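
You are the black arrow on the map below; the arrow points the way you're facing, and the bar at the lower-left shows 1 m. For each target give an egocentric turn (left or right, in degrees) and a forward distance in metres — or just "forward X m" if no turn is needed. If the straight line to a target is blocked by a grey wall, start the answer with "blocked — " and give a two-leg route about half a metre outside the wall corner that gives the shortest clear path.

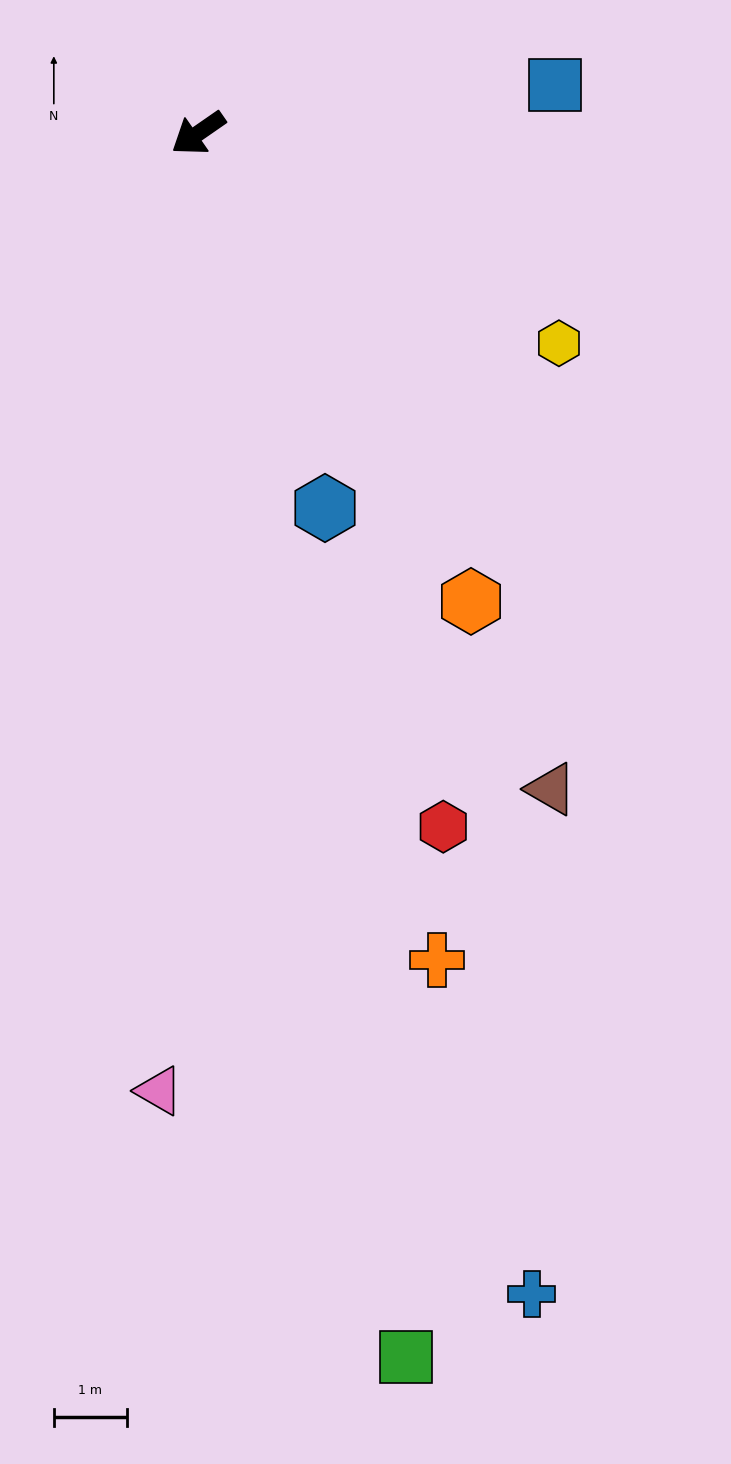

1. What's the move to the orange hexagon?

turn left 85°, forward 7.4 m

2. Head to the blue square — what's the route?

turn left 153°, forward 4.9 m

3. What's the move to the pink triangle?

turn left 53°, forward 13.1 m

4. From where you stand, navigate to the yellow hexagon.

turn left 115°, forward 5.7 m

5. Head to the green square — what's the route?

turn left 65°, forward 17.0 m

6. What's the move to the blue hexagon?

turn left 74°, forward 5.4 m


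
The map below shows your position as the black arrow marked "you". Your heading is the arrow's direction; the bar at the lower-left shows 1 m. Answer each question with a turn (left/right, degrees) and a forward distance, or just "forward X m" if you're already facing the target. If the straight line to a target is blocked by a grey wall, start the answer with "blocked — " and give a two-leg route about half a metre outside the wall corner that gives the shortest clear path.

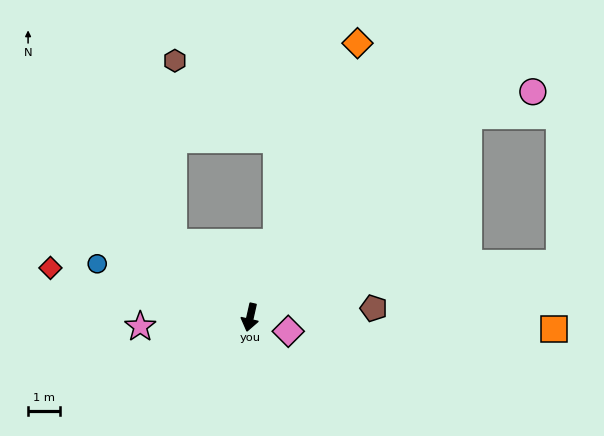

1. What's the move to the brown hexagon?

blocked — turn right 122°, forward 3.4 m, then turn right 46°, forward 5.8 m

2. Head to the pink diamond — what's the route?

turn left 83°, forward 1.3 m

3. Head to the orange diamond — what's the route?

turn left 171°, forward 9.3 m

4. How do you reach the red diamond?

turn right 91°, forward 6.5 m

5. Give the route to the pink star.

turn right 72°, forward 3.5 m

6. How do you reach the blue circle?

turn right 97°, forward 5.1 m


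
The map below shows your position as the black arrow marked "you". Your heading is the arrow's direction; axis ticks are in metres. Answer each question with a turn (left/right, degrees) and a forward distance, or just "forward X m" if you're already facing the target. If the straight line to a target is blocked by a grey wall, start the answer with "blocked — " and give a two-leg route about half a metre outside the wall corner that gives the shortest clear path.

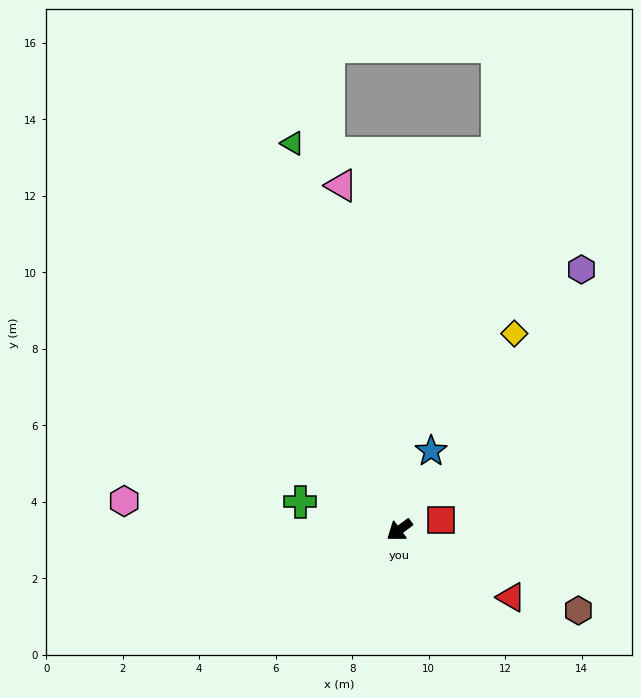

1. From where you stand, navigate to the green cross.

turn right 52°, forward 2.7 m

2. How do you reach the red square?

turn left 157°, forward 1.1 m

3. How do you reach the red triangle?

turn left 112°, forward 3.4 m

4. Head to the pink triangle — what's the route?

turn right 117°, forward 9.1 m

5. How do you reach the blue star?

turn right 148°, forward 2.2 m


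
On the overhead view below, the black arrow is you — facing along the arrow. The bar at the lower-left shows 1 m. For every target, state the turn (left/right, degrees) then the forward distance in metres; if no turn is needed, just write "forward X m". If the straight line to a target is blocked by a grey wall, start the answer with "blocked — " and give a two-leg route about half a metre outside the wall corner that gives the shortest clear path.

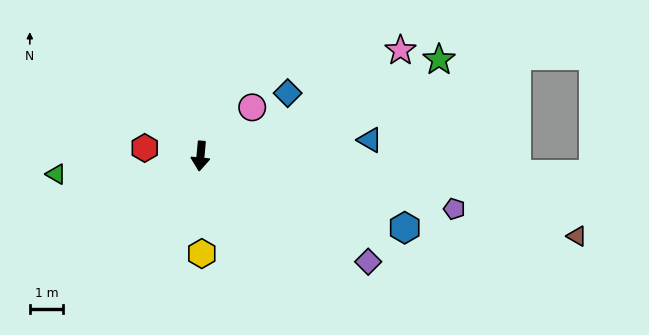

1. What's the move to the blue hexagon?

turn left 76°, forward 6.5 m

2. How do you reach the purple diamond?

turn left 63°, forward 5.9 m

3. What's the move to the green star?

turn left 117°, forward 7.7 m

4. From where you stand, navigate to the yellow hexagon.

turn left 6°, forward 2.9 m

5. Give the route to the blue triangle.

turn left 101°, forward 5.1 m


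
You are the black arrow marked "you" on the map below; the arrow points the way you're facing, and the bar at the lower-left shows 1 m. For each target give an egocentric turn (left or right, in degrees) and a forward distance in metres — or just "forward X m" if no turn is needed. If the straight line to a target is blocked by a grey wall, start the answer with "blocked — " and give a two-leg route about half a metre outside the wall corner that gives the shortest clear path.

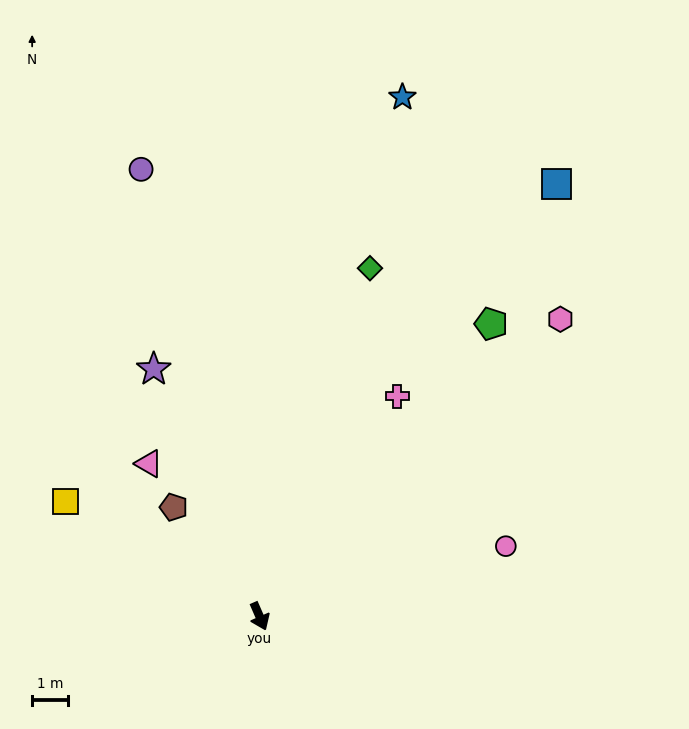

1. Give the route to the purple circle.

turn left 171°, forward 13.1 m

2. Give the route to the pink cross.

turn left 124°, forward 7.3 m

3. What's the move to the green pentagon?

turn left 118°, forward 10.5 m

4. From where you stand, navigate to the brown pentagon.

turn right 165°, forward 3.9 m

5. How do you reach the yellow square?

turn right 144°, forward 6.4 m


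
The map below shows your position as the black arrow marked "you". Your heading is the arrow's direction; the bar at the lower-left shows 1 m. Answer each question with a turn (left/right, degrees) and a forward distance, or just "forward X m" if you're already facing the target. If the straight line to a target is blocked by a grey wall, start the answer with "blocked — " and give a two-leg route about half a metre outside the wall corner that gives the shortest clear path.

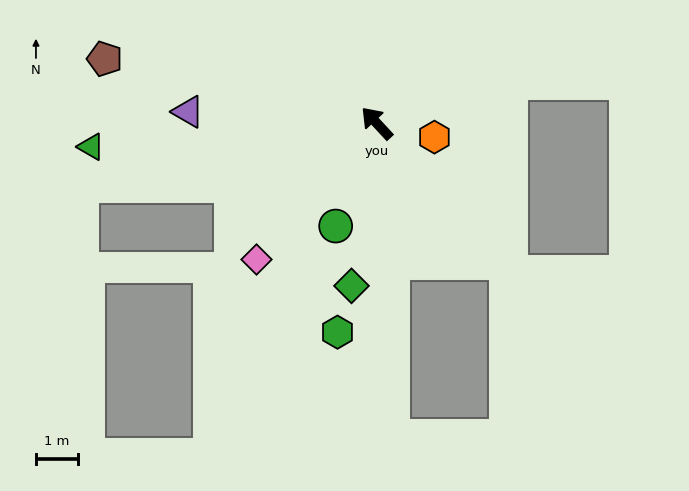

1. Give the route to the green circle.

turn left 115°, forward 2.6 m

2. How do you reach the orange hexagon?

turn right 146°, forward 1.4 m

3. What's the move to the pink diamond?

turn left 96°, forward 4.3 m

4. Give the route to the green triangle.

turn left 52°, forward 6.8 m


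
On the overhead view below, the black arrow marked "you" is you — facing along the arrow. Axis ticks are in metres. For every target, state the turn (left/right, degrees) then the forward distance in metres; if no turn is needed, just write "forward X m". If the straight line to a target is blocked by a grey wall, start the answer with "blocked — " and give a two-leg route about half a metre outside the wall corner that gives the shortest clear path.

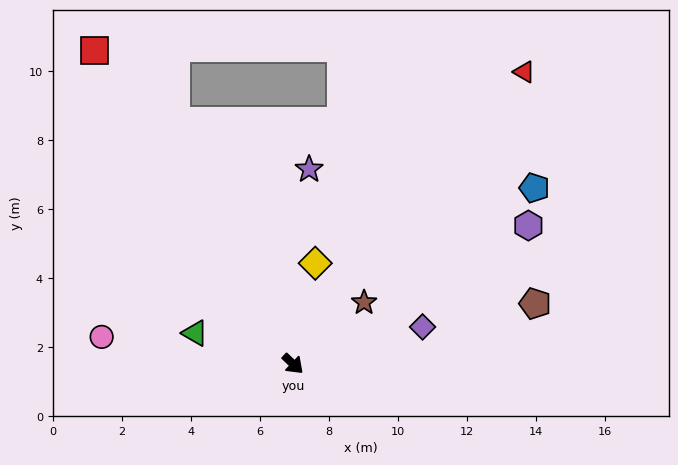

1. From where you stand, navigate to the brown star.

turn left 84°, forward 2.7 m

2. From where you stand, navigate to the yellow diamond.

turn left 121°, forward 3.0 m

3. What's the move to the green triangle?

turn right 154°, forward 3.0 m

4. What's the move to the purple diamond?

turn left 59°, forward 3.9 m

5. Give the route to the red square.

turn left 166°, forward 10.7 m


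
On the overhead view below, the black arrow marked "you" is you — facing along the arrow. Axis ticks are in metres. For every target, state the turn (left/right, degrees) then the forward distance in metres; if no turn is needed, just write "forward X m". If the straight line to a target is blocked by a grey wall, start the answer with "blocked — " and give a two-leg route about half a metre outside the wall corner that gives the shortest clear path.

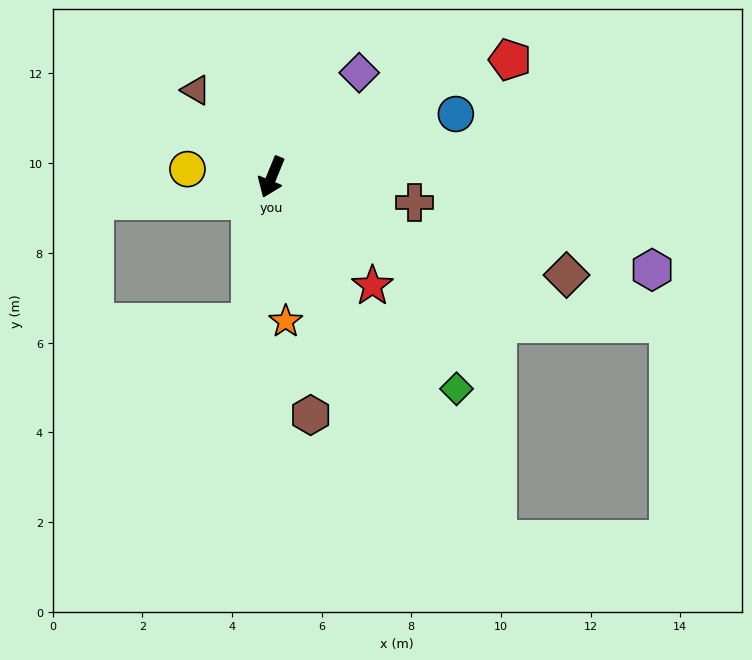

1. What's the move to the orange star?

turn left 28°, forward 3.2 m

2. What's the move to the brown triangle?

turn right 117°, forward 2.6 m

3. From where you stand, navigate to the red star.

turn left 65°, forward 3.3 m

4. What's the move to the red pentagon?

turn left 138°, forward 5.9 m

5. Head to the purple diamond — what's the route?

turn left 162°, forward 3.0 m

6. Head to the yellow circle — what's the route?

turn right 73°, forward 1.9 m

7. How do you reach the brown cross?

turn left 102°, forward 3.2 m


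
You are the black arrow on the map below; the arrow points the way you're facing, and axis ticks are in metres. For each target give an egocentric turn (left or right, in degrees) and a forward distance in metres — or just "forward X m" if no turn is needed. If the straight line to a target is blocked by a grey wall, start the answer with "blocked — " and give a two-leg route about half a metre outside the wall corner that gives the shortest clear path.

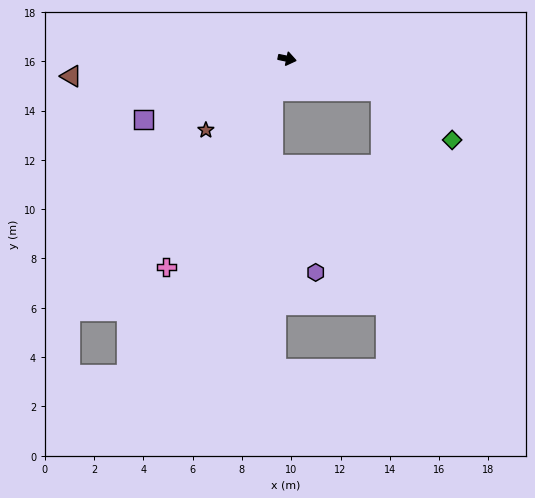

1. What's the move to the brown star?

turn right 127°, forward 4.4 m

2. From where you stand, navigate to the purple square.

turn right 145°, forward 6.3 m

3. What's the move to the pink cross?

turn right 109°, forward 9.8 m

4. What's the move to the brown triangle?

turn right 164°, forward 8.8 m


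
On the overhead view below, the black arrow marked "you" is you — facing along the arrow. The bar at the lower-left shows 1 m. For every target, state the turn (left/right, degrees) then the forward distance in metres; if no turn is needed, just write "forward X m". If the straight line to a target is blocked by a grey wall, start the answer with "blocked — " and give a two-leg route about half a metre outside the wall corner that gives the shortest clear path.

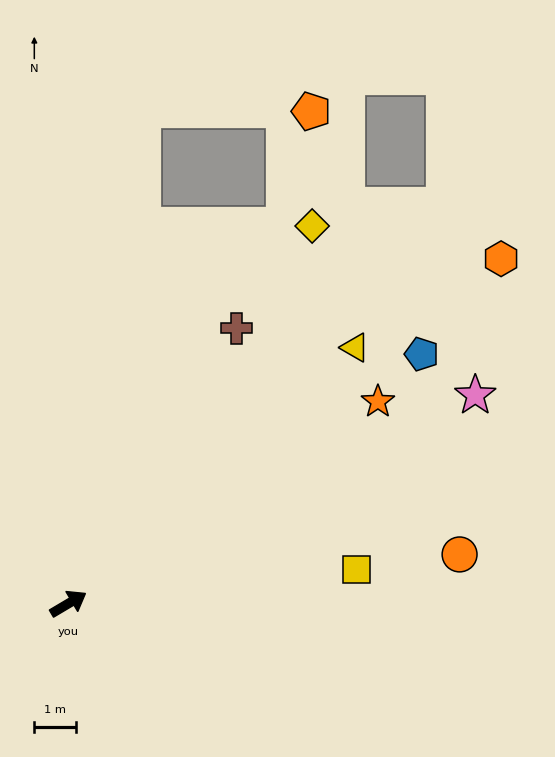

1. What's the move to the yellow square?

turn right 24°, forward 6.9 m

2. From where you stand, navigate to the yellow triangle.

turn left 11°, forward 9.2 m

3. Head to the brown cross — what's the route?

turn left 28°, forward 7.7 m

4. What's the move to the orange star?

turn left 2°, forward 8.8 m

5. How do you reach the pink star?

turn right 4°, forward 10.9 m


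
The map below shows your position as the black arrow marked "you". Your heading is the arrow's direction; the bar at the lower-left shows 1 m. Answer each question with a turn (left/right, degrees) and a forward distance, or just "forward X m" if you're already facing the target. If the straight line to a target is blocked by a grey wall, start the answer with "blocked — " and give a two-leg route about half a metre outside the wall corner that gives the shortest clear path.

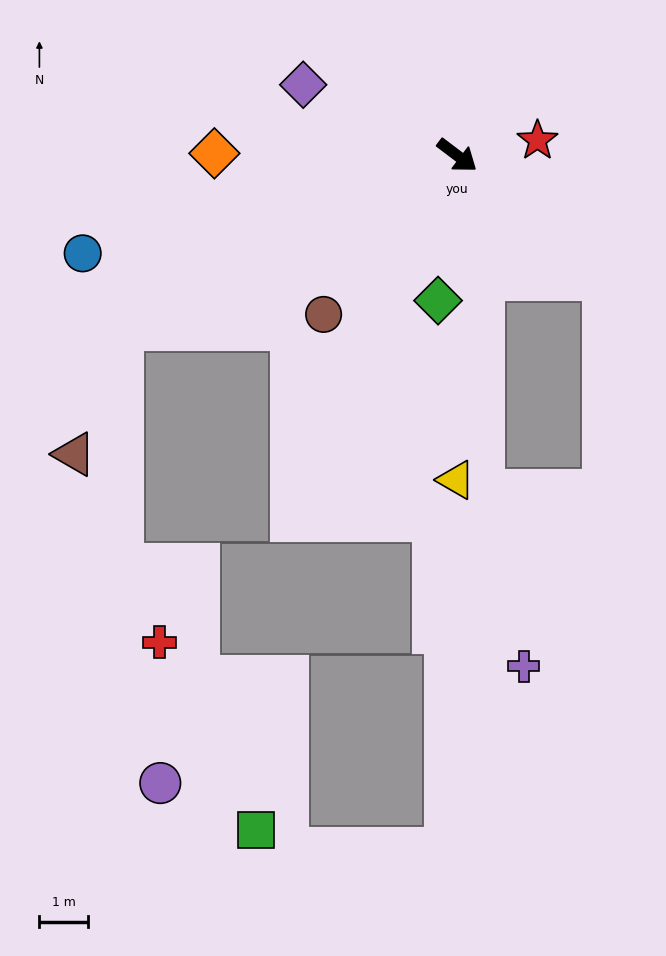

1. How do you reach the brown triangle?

blocked — turn right 115°, forward 7.7 m, then turn left 41°, forward 2.7 m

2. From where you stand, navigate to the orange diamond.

turn right 143°, forward 4.9 m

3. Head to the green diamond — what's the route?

turn right 60°, forward 3.0 m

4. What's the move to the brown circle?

turn right 93°, forward 4.2 m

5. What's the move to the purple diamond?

turn right 168°, forward 3.5 m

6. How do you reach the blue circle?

turn right 128°, forward 7.9 m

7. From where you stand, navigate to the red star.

turn left 48°, forward 1.7 m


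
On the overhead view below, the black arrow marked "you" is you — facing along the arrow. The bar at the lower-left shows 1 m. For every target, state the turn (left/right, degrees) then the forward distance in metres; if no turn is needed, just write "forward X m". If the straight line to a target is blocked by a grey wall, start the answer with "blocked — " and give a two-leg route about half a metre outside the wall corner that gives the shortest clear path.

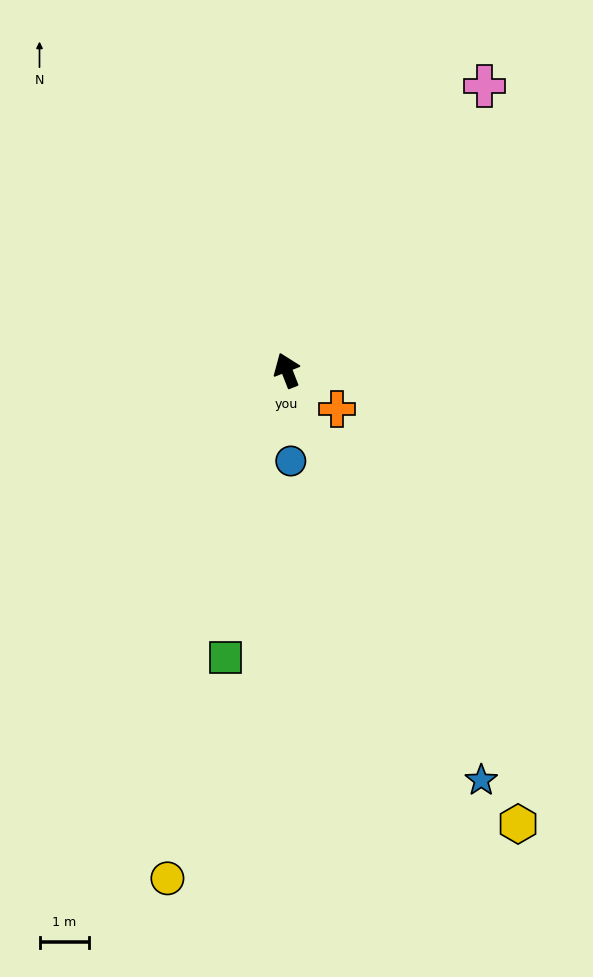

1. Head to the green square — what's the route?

turn left 147°, forward 6.0 m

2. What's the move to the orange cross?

turn right 149°, forward 1.3 m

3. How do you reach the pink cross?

turn right 56°, forward 7.1 m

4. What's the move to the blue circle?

turn left 161°, forward 1.9 m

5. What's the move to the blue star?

turn right 176°, forward 9.3 m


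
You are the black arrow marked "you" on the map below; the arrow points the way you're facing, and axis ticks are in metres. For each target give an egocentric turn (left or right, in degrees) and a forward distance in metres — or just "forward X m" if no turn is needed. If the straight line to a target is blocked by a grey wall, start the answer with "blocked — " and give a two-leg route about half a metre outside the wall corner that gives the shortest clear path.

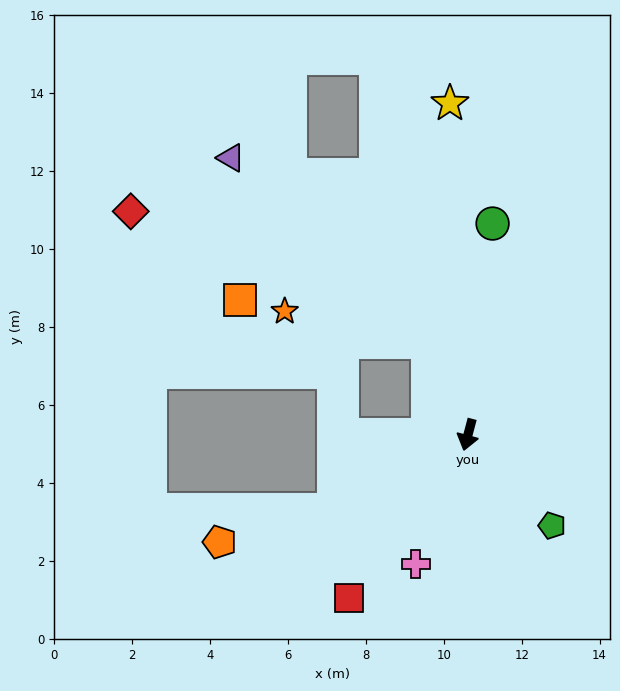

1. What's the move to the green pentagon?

turn left 58°, forward 3.2 m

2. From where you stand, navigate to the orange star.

blocked — turn right 142°, forward 2.6 m, then turn left 55°, forward 3.8 m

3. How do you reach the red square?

turn right 21°, forward 5.2 m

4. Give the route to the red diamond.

blocked — turn right 142°, forward 2.6 m, then turn left 43°, forward 8.3 m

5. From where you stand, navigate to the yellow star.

turn right 162°, forward 8.5 m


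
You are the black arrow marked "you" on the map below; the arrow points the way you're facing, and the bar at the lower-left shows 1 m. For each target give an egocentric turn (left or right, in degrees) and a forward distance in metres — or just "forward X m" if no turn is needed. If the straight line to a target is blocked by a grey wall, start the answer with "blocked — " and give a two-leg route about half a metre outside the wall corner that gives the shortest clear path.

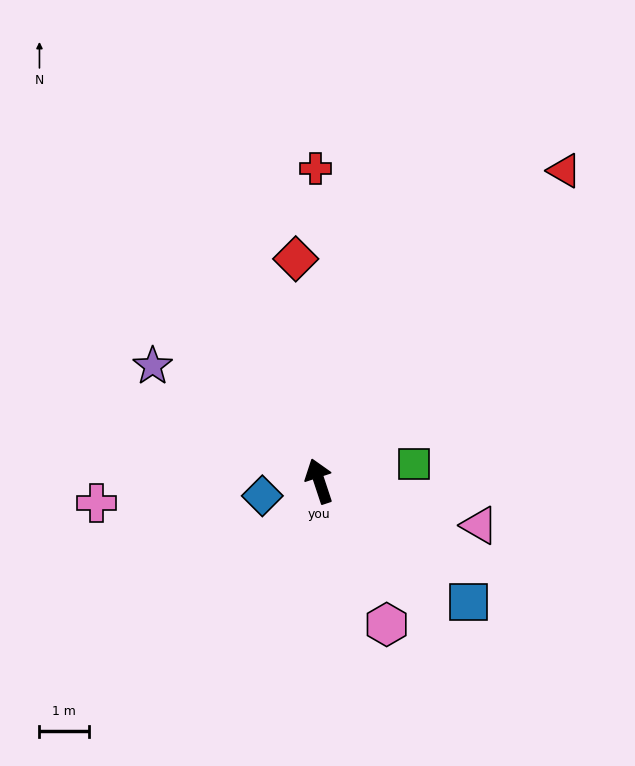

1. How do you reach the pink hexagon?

turn right 173°, forward 3.2 m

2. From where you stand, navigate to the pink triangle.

turn right 124°, forward 3.4 m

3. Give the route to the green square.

turn right 98°, forward 1.9 m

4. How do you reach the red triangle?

turn right 57°, forward 8.0 m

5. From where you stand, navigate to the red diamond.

turn right 12°, forward 4.5 m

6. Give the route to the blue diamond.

turn left 86°, forward 1.2 m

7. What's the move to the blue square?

turn right 147°, forward 3.9 m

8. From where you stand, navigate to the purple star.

turn left 37°, forward 4.1 m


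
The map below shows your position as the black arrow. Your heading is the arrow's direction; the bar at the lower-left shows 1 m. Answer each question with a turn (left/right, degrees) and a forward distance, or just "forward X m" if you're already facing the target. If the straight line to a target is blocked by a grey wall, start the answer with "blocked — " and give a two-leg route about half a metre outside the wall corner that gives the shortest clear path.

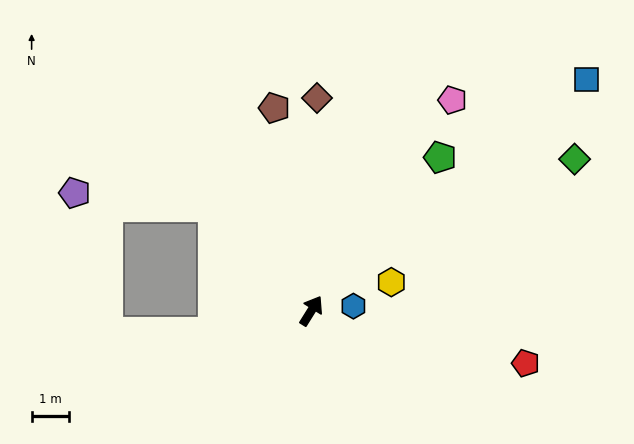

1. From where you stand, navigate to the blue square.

turn right 18°, forward 9.7 m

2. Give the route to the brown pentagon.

turn left 42°, forward 5.6 m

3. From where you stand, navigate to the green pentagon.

turn right 8°, forward 5.4 m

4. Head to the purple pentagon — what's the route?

blocked — turn left 75°, forward 3.9 m, then turn left 41°, forward 3.8 m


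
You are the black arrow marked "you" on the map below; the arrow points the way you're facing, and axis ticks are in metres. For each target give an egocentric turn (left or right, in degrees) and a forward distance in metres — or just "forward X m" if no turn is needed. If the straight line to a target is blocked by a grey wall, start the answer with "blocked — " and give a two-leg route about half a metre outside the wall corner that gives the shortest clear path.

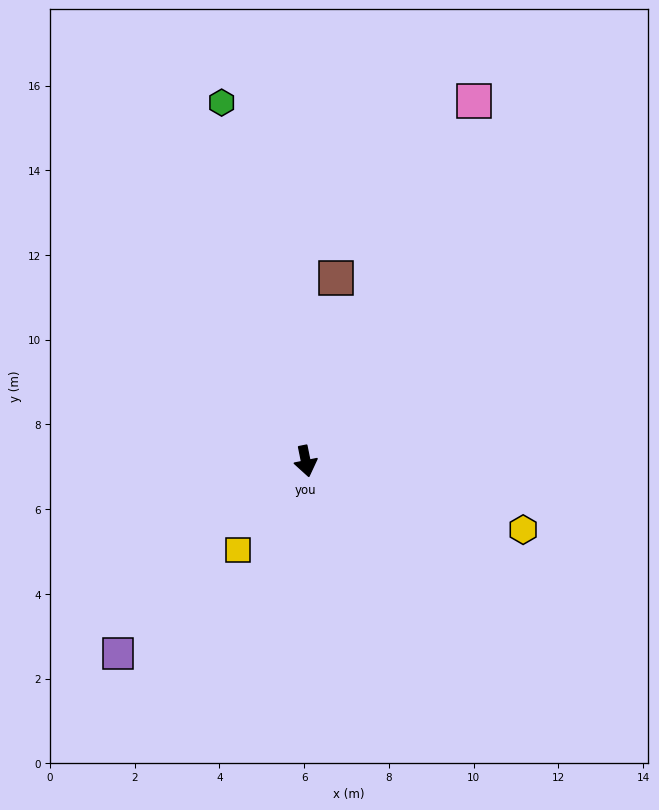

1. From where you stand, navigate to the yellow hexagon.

turn left 61°, forward 5.4 m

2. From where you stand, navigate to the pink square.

turn left 144°, forward 9.4 m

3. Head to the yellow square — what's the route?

turn right 49°, forward 2.6 m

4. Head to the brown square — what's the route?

turn left 159°, forward 4.4 m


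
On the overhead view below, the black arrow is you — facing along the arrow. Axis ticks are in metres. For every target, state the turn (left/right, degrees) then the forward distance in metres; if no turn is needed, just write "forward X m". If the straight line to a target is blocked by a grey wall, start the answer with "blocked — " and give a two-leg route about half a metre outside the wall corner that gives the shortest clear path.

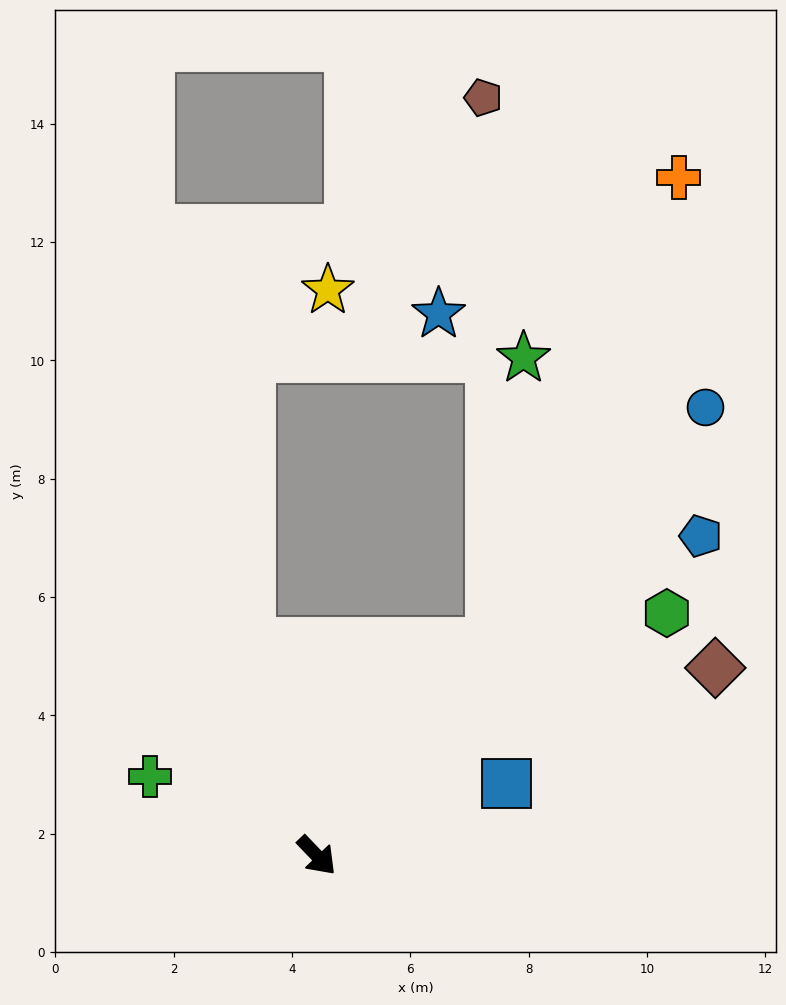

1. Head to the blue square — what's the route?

turn left 67°, forward 3.4 m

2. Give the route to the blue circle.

turn left 95°, forward 10.0 m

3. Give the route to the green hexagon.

turn left 81°, forward 7.2 m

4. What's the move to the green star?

blocked — turn left 97°, forward 4.6 m, then turn left 33°, forward 4.9 m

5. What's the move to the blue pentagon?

turn left 86°, forward 8.4 m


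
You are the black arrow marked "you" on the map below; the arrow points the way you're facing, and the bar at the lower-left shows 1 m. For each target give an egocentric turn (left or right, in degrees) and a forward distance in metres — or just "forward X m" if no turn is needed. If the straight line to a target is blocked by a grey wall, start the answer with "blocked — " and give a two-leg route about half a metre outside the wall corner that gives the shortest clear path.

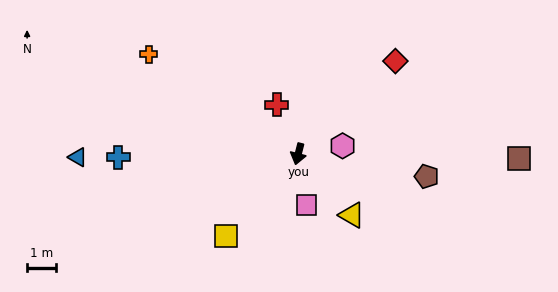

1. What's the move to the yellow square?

turn right 27°, forward 3.7 m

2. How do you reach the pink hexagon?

turn left 115°, forward 1.5 m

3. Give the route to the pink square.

turn left 23°, forward 1.8 m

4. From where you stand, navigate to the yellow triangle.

turn left 55°, forward 2.8 m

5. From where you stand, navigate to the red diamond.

turn left 148°, forward 4.6 m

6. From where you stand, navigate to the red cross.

turn right 142°, forward 1.8 m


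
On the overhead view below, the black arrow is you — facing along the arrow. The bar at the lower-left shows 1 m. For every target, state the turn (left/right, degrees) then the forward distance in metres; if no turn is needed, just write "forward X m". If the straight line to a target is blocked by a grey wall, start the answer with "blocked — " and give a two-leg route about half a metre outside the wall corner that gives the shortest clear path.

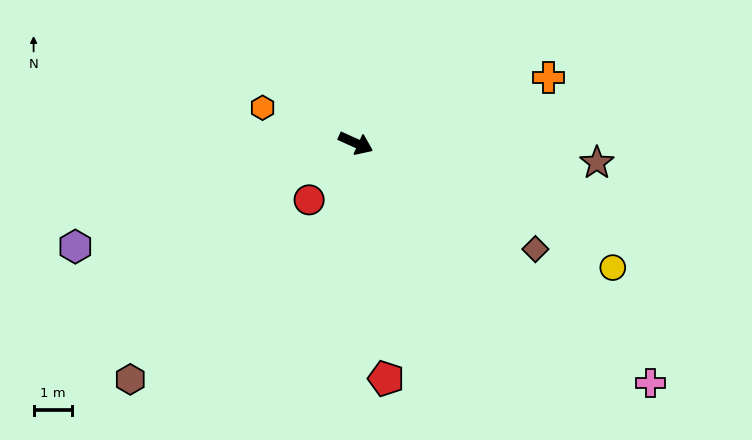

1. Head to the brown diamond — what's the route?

turn right 6°, forward 5.4 m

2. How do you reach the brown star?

turn left 20°, forward 6.3 m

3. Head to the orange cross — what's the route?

turn left 43°, forward 5.3 m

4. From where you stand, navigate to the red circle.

turn right 105°, forward 1.9 m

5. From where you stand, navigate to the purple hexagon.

turn right 135°, forward 7.8 m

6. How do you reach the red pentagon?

turn right 58°, forward 6.2 m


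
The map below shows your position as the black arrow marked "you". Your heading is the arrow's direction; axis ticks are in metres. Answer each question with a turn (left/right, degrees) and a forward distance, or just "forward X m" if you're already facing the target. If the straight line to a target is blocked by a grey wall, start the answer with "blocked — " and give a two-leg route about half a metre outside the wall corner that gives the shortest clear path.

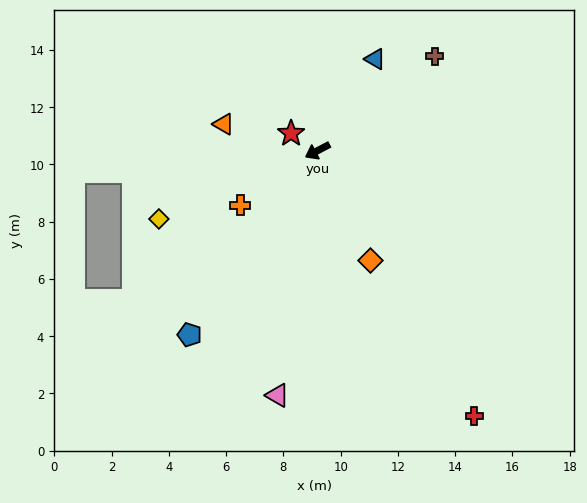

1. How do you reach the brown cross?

turn right 169°, forward 5.3 m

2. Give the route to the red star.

turn right 61°, forward 1.1 m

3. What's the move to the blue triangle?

turn right 150°, forward 3.8 m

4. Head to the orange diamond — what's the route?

turn left 88°, forward 4.3 m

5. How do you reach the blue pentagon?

turn left 27°, forward 7.8 m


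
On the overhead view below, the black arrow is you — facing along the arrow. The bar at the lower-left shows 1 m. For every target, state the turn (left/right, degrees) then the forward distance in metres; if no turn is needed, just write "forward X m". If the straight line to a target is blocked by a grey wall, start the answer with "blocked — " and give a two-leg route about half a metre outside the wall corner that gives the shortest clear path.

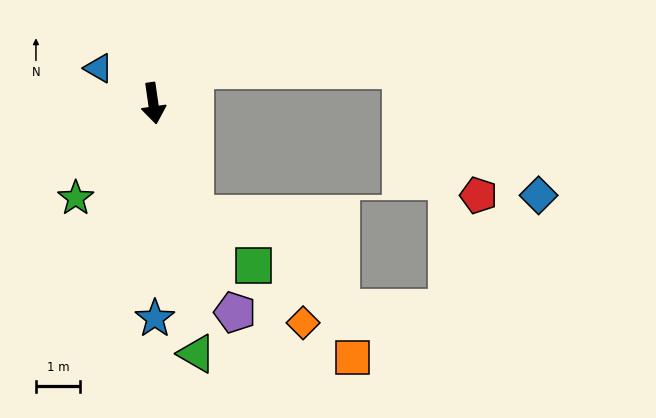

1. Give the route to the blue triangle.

turn right 131°, forward 1.5 m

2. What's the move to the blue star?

turn right 8°, forward 4.8 m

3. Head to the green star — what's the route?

turn right 47°, forward 2.8 m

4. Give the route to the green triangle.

forward 5.7 m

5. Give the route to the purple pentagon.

turn left 13°, forward 5.1 m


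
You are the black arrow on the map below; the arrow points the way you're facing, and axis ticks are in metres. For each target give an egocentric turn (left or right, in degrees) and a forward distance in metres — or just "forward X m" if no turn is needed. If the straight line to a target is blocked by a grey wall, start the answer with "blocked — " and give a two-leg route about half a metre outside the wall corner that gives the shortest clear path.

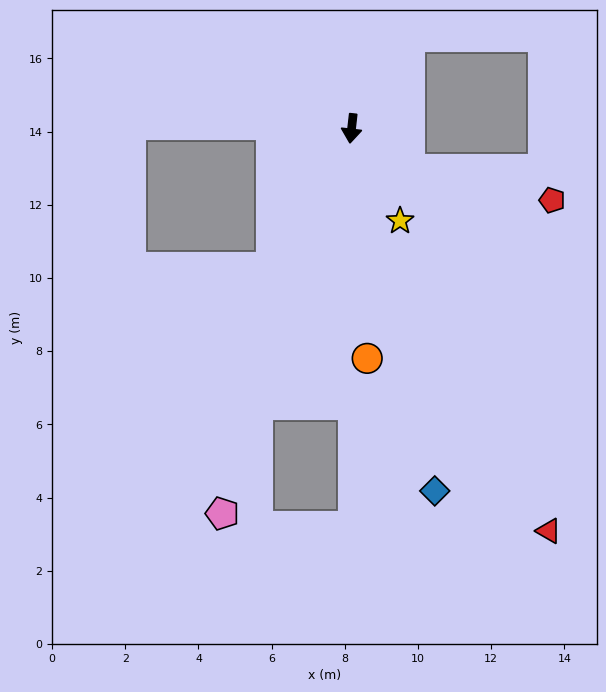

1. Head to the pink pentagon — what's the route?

turn right 12°, forward 11.1 m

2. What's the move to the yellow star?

turn left 34°, forward 2.8 m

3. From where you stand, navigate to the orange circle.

turn left 10°, forward 6.3 m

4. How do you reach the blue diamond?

turn left 19°, forward 10.2 m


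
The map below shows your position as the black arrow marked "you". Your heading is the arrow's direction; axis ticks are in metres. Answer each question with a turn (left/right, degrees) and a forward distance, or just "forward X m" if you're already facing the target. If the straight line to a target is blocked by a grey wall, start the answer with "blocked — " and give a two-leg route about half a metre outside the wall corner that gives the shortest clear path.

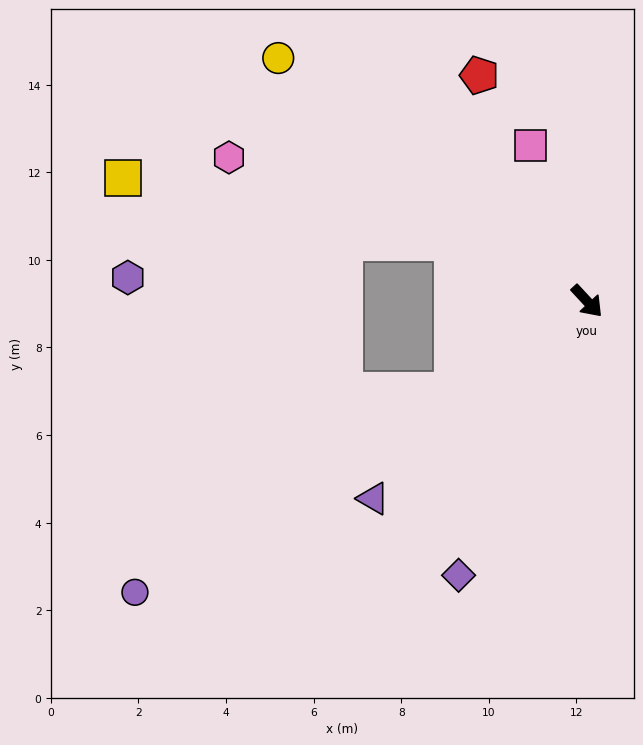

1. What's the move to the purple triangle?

turn right 90°, forward 6.6 m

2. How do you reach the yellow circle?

turn right 171°, forward 9.0 m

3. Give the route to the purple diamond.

turn right 68°, forward 6.9 m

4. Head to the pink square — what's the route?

turn left 157°, forward 3.8 m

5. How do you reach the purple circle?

turn right 100°, forward 12.3 m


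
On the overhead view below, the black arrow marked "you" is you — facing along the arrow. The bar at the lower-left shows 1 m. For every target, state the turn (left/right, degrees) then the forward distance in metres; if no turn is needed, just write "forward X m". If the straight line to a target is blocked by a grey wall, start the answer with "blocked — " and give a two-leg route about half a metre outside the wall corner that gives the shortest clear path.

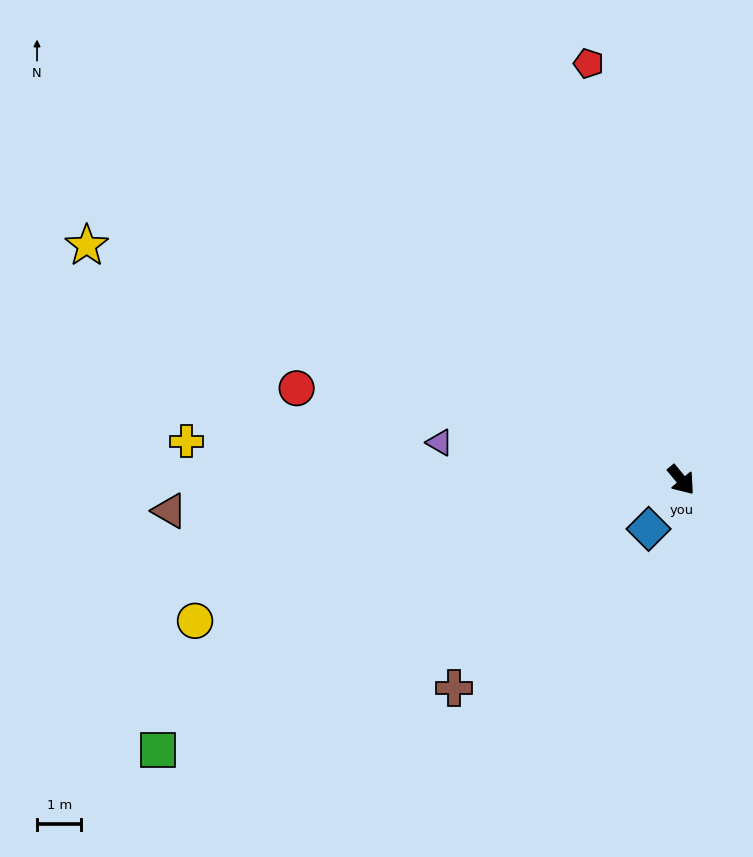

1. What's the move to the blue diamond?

turn right 73°, forward 1.3 m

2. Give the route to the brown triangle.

turn right 126°, forward 11.6 m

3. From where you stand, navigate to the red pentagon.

turn left 153°, forward 9.6 m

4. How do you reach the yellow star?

turn right 151°, forward 14.4 m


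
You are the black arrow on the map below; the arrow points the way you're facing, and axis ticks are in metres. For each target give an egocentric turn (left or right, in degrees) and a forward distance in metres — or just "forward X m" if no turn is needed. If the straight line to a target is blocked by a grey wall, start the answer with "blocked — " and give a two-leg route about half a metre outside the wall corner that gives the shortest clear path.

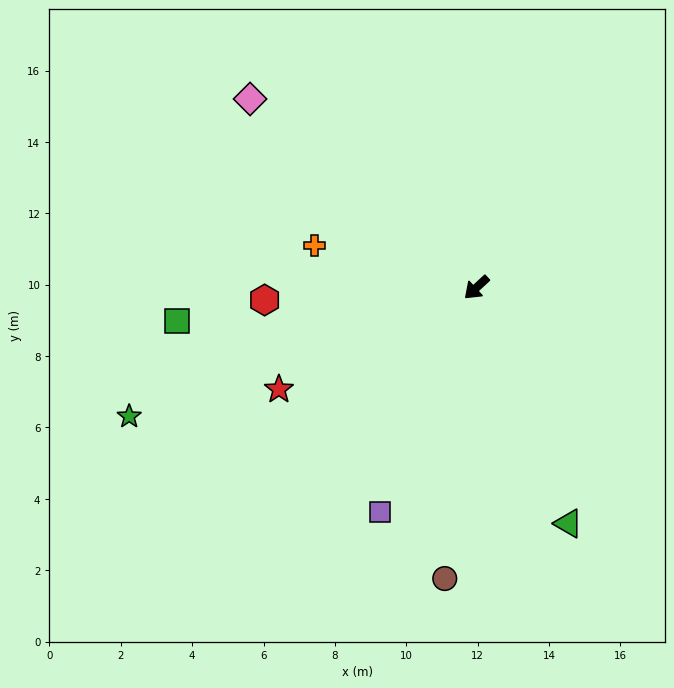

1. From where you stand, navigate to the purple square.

turn left 24°, forward 6.8 m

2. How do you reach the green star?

turn right 22°, forward 10.4 m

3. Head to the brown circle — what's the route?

turn left 41°, forward 8.2 m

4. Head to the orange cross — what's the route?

turn right 57°, forward 4.7 m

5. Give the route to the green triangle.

turn left 69°, forward 7.1 m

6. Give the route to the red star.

turn right 15°, forward 6.2 m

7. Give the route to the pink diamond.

turn right 82°, forward 8.3 m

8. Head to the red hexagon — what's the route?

turn right 39°, forward 5.9 m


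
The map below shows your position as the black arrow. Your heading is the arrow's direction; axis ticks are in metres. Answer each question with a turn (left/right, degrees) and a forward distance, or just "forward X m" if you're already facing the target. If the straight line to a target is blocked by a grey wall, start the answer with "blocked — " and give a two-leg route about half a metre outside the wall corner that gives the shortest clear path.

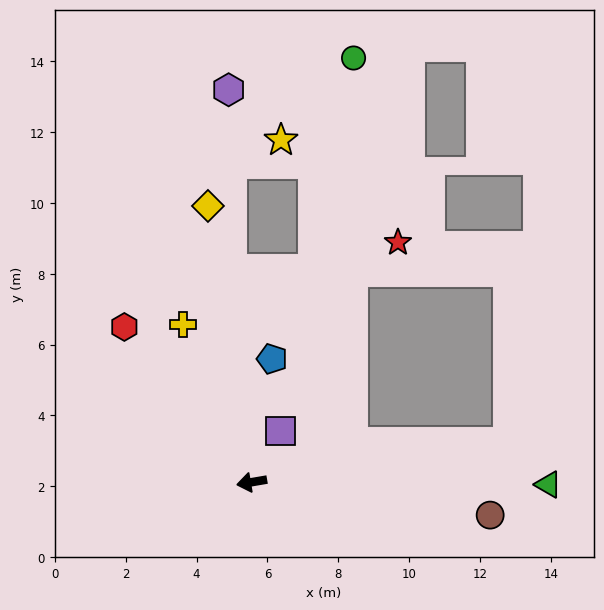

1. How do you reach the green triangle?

turn left 170°, forward 8.4 m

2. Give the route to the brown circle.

turn left 162°, forward 6.8 m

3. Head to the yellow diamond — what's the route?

turn right 91°, forward 7.9 m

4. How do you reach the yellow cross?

turn right 76°, forward 4.9 m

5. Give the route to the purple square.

turn right 129°, forward 1.7 m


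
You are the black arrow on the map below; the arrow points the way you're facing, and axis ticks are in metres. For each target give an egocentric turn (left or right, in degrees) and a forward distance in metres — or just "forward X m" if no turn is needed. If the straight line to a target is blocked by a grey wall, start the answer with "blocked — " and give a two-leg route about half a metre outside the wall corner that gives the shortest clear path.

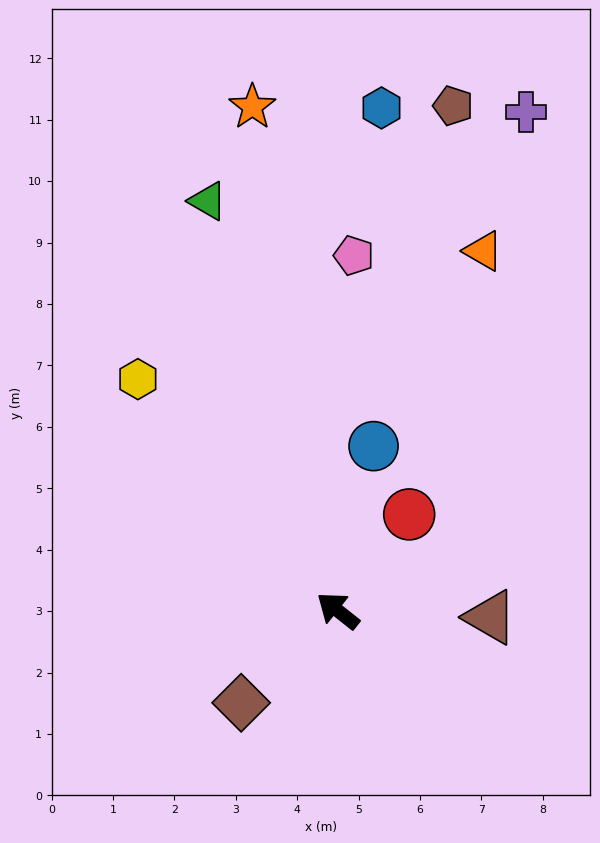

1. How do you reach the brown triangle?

turn right 144°, forward 2.5 m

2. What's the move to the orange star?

turn right 42°, forward 8.3 m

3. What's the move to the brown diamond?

turn left 82°, forward 2.2 m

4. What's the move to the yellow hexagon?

turn right 11°, forward 5.0 m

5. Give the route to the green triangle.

turn right 34°, forward 7.0 m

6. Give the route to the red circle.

turn right 88°, forward 2.0 m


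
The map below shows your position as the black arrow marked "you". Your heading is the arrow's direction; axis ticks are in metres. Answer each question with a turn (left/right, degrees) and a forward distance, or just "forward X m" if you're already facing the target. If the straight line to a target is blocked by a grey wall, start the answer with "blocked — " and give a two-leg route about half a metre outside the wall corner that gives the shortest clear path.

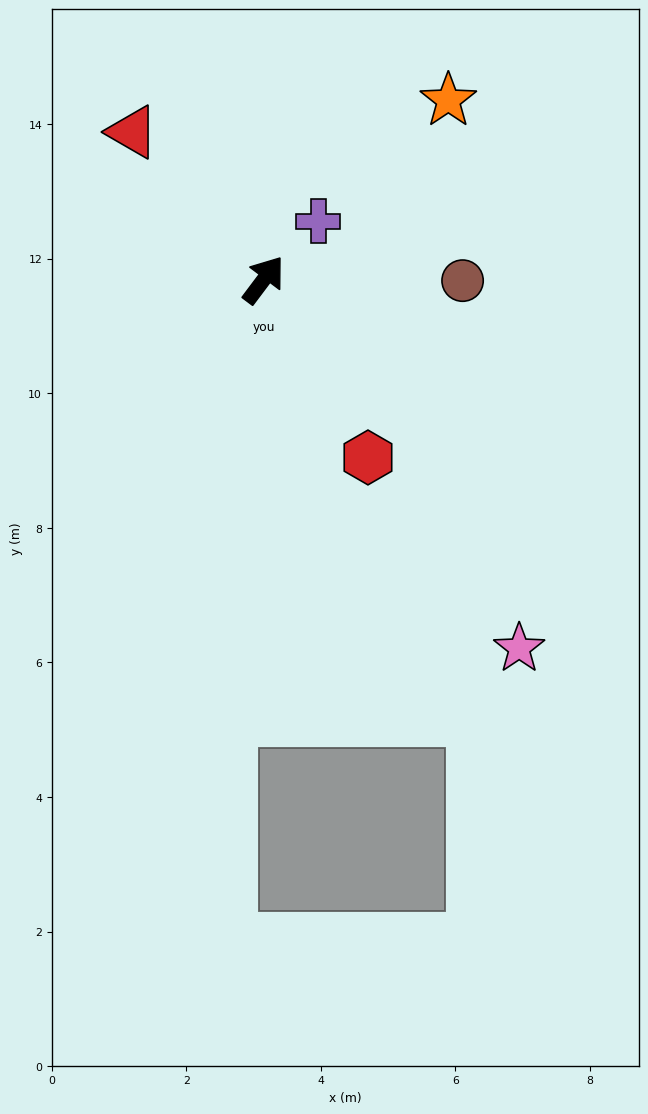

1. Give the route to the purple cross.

turn right 6°, forward 1.2 m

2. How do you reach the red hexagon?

turn right 113°, forward 3.1 m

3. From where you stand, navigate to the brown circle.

turn right 53°, forward 3.0 m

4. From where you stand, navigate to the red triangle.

turn left 79°, forward 2.9 m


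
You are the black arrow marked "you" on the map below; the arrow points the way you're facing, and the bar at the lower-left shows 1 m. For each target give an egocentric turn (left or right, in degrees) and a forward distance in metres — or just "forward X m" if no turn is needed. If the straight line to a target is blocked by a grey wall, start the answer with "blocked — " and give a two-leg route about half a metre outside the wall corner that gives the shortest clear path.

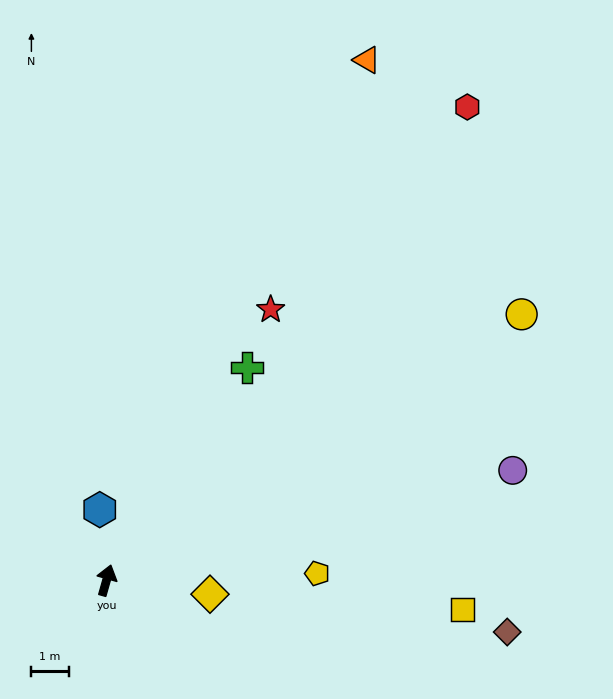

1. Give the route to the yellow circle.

turn right 42°, forward 13.1 m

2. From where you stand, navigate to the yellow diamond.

turn right 82°, forward 2.8 m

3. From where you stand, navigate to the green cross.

turn right 18°, forward 6.8 m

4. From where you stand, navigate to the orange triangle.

turn right 11°, forward 15.5 m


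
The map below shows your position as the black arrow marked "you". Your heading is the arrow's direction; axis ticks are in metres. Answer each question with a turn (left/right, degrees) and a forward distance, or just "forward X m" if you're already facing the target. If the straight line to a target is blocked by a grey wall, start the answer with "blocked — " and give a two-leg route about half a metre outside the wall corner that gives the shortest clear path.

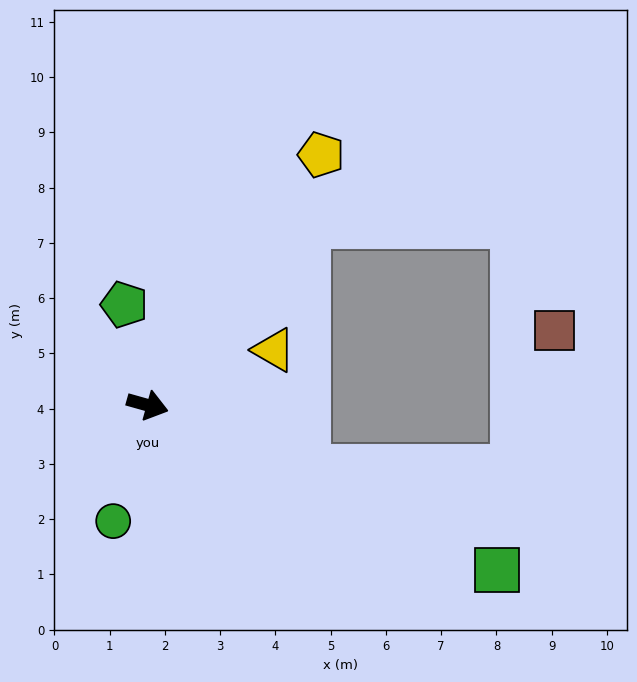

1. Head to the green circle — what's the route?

turn right 91°, forward 2.2 m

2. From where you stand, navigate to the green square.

turn right 10°, forward 7.0 m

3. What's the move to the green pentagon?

turn left 119°, forward 1.9 m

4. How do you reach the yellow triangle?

turn left 39°, forward 2.5 m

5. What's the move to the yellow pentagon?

turn left 71°, forward 5.5 m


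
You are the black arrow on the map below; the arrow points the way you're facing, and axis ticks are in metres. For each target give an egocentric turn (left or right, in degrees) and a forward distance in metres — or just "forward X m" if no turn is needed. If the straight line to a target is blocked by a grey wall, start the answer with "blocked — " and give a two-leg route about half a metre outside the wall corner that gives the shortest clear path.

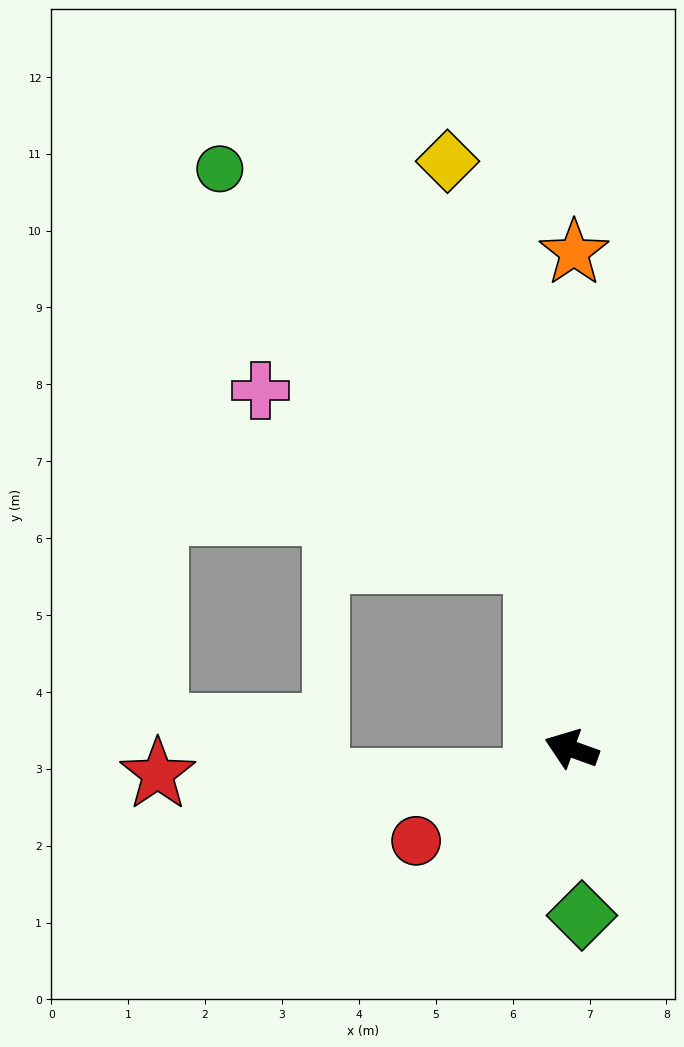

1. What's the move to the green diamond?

turn left 113°, forward 2.2 m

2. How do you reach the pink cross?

blocked — turn right 60°, forward 2.5 m, then turn left 48°, forward 4.2 m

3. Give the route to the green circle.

blocked — turn right 60°, forward 2.5 m, then turn left 29°, forward 6.6 m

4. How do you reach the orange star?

turn right 70°, forward 6.5 m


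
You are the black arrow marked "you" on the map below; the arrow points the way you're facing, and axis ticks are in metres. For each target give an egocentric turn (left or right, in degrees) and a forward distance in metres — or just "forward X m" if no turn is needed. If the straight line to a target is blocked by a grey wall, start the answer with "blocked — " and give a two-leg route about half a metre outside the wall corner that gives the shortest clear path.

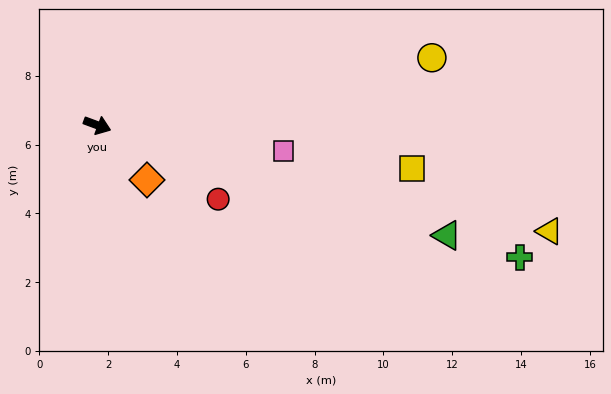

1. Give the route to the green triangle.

turn left 3°, forward 10.7 m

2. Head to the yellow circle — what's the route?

turn left 32°, forward 9.9 m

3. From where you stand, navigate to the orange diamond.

turn right 27°, forward 2.2 m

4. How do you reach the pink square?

turn left 13°, forward 5.5 m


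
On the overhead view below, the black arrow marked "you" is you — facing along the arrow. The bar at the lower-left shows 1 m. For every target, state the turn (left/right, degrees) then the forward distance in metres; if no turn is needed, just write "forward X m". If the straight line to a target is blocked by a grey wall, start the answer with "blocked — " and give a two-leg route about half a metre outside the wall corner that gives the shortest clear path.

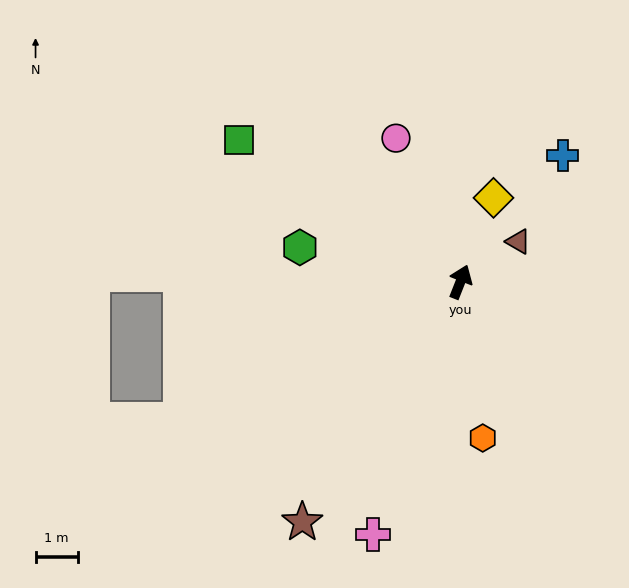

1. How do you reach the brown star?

turn left 168°, forward 6.8 m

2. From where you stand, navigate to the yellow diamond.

forward 2.1 m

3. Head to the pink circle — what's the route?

turn left 46°, forward 3.7 m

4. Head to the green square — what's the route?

turn left 79°, forward 6.2 m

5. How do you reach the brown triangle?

turn right 34°, forward 1.7 m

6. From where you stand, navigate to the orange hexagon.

turn right 150°, forward 3.7 m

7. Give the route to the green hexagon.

turn left 99°, forward 3.9 m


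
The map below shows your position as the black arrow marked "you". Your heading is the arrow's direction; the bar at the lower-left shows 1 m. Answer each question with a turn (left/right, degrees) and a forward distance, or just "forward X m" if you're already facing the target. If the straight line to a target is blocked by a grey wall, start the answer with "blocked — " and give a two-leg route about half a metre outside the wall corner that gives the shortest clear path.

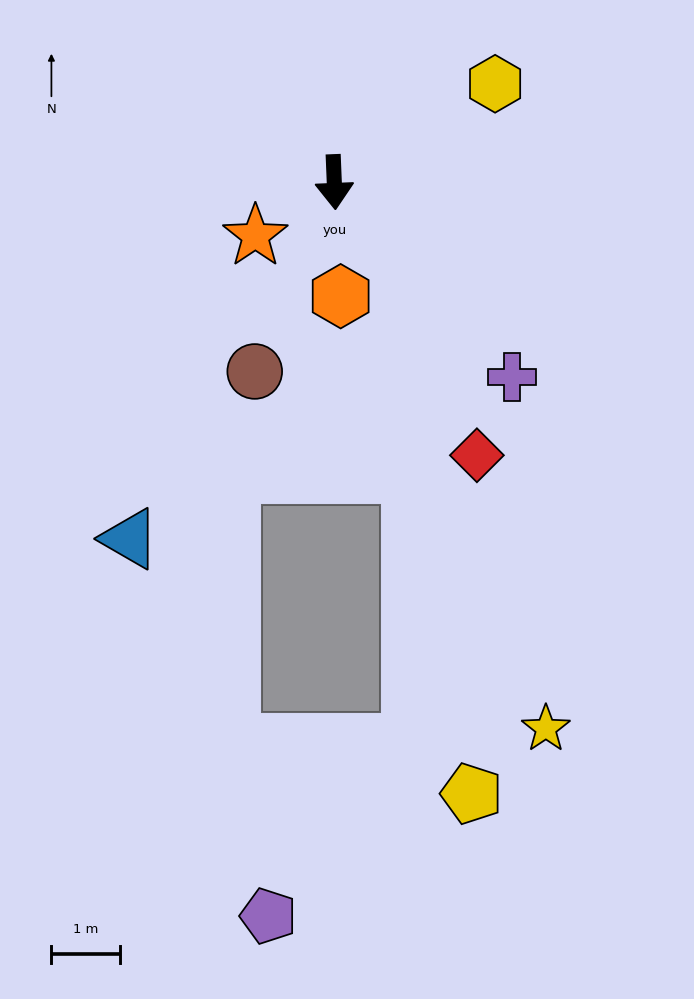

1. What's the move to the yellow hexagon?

turn left 119°, forward 2.8 m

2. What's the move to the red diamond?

turn left 25°, forward 4.5 m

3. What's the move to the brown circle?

turn right 25°, forward 3.0 m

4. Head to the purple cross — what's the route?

turn left 40°, forward 3.9 m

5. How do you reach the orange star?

turn right 58°, forward 1.4 m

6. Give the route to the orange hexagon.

forward 1.7 m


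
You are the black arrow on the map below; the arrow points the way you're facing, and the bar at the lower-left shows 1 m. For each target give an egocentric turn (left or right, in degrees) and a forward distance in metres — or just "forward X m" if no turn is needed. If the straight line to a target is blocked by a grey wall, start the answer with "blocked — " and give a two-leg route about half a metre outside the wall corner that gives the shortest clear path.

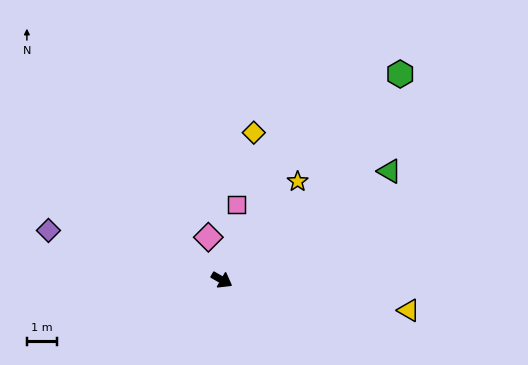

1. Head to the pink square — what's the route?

turn left 109°, forward 2.6 m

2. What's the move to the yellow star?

turn left 82°, forward 4.2 m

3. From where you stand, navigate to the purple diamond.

turn right 166°, forward 6.0 m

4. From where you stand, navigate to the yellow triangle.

turn left 21°, forward 6.3 m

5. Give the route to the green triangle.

turn left 63°, forward 6.7 m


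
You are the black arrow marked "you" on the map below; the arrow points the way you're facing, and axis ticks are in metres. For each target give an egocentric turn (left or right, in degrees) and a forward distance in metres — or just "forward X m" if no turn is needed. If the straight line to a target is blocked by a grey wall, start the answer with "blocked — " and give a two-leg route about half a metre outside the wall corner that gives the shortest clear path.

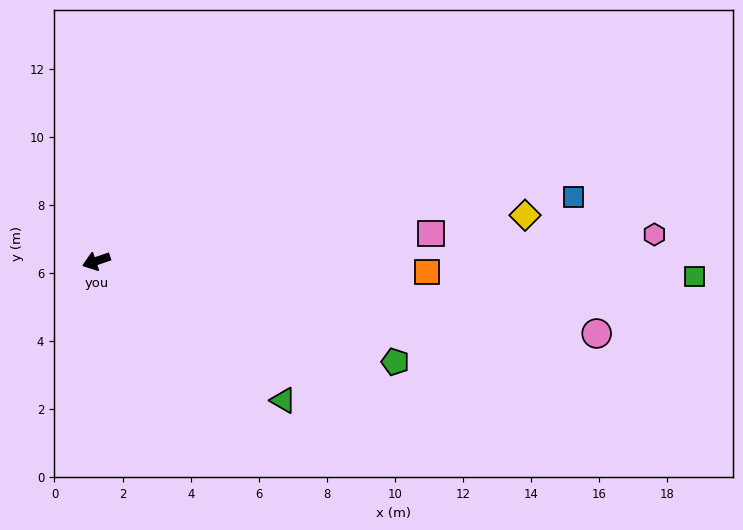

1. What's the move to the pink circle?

turn left 153°, forward 14.8 m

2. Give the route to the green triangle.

turn left 125°, forward 6.8 m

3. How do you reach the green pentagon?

turn left 143°, forward 9.3 m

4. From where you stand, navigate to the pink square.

turn left 166°, forward 9.9 m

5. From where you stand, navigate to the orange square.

turn left 159°, forward 9.7 m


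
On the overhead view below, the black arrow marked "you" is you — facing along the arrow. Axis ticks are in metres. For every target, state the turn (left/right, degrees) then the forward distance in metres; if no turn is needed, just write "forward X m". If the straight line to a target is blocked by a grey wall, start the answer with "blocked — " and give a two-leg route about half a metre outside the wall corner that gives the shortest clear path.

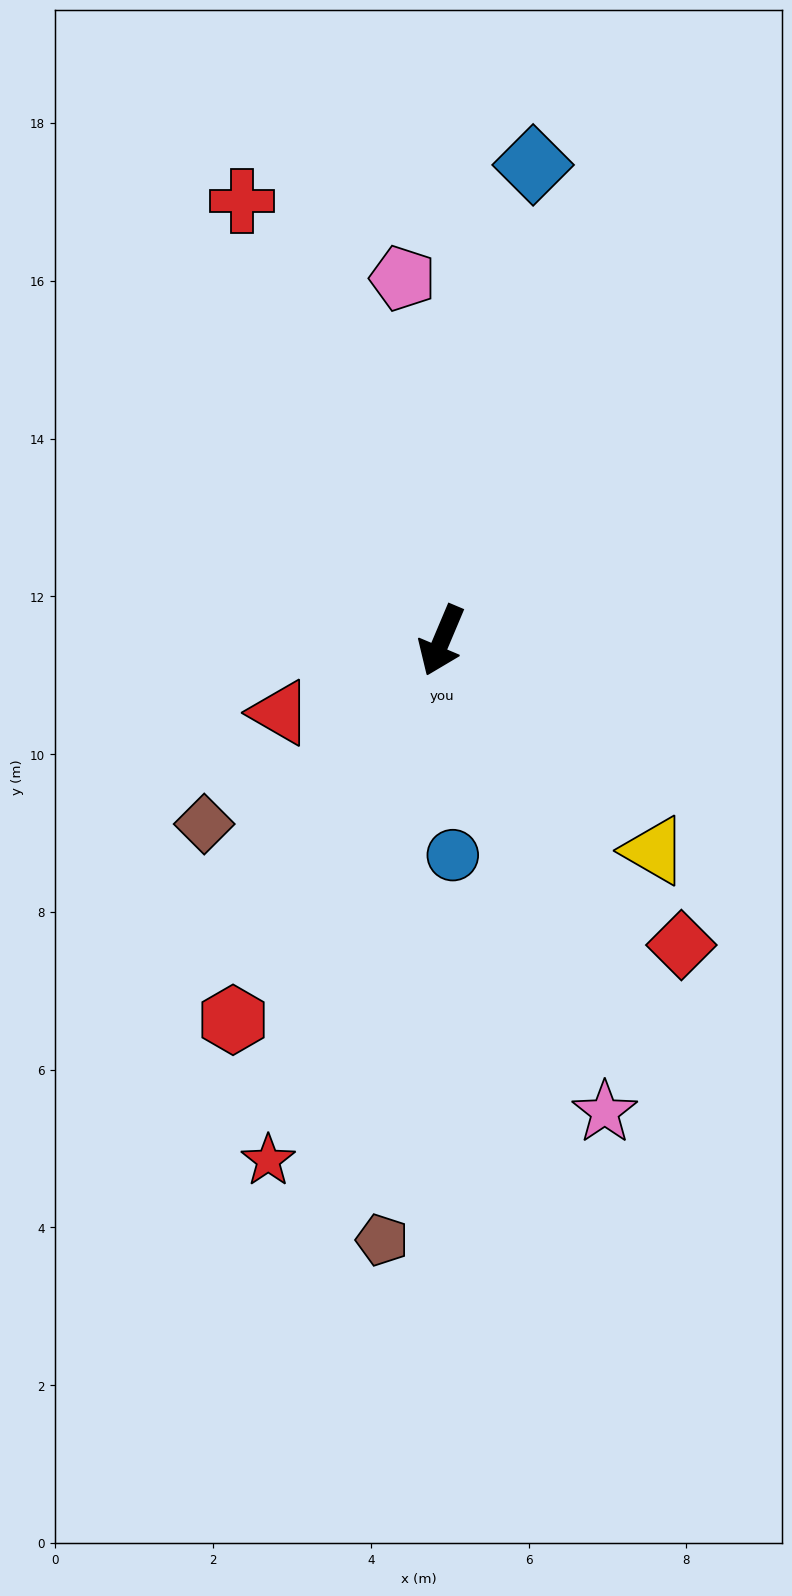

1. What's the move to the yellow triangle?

turn left 68°, forward 3.8 m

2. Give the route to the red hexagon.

turn right 6°, forward 5.5 m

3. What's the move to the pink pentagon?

turn right 151°, forward 4.6 m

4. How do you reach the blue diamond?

turn right 168°, forward 6.1 m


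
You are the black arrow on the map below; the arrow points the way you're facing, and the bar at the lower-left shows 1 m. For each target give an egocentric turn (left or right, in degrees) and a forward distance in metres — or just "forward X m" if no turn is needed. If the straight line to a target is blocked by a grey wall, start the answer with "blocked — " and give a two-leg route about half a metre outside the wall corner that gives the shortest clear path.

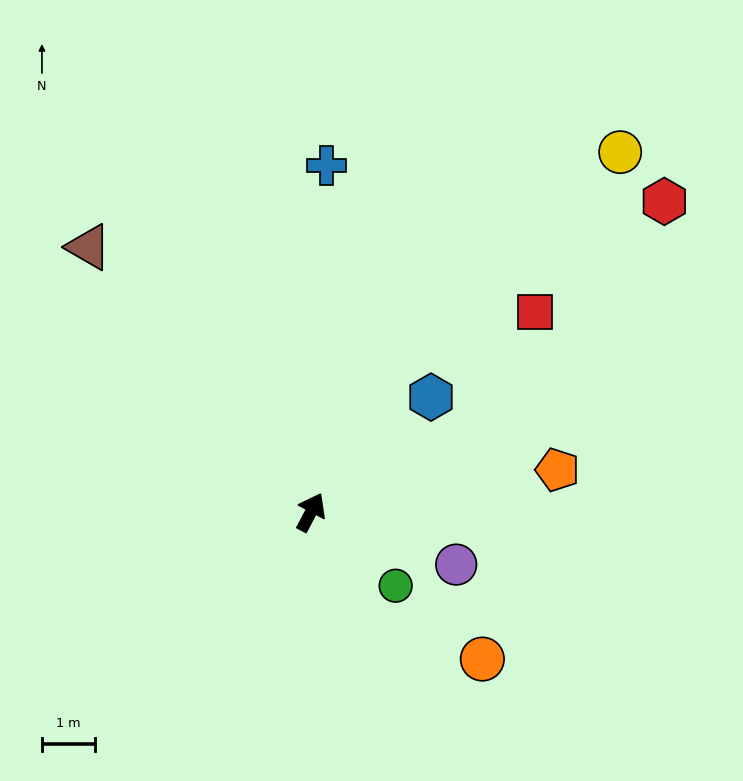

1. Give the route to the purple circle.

turn right 82°, forward 2.9 m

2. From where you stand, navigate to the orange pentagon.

turn right 52°, forward 4.7 m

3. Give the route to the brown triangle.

turn left 68°, forward 6.5 m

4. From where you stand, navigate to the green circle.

turn right 103°, forward 2.1 m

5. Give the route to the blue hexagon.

turn right 18°, forward 3.1 m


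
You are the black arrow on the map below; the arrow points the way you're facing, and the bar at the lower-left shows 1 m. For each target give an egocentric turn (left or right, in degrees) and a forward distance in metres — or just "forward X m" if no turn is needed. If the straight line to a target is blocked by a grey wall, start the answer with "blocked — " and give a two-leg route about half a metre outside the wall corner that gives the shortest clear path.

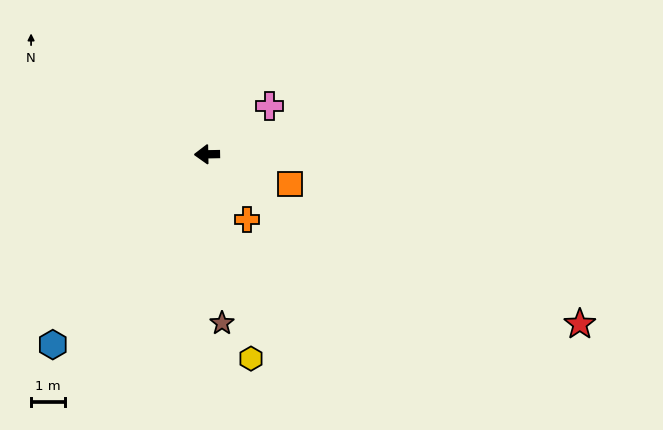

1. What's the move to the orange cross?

turn left 121°, forward 2.2 m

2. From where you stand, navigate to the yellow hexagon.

turn left 101°, forward 6.1 m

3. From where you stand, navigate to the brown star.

turn left 94°, forward 5.0 m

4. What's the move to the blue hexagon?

turn left 50°, forward 7.2 m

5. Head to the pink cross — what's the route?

turn right 143°, forward 2.3 m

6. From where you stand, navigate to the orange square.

turn left 159°, forward 2.6 m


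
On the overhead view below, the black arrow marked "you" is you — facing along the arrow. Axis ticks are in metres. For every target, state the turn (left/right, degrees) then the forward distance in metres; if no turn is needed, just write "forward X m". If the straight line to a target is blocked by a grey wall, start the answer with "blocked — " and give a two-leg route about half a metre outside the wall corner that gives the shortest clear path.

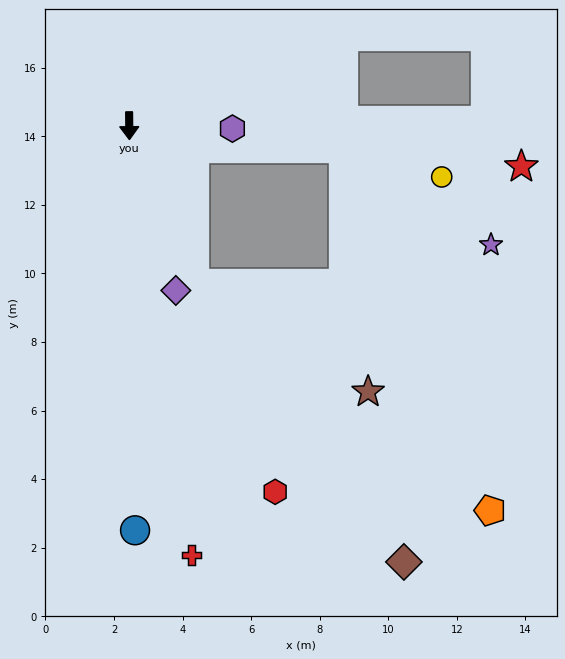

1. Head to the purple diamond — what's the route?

turn left 15°, forward 5.0 m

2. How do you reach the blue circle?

forward 11.8 m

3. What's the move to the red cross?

turn left 8°, forward 12.6 m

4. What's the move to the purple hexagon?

turn left 88°, forward 3.0 m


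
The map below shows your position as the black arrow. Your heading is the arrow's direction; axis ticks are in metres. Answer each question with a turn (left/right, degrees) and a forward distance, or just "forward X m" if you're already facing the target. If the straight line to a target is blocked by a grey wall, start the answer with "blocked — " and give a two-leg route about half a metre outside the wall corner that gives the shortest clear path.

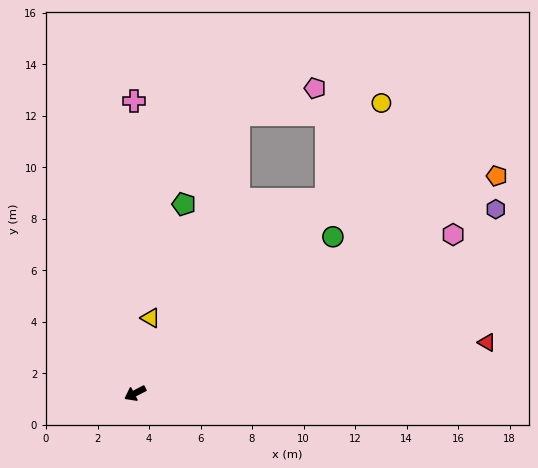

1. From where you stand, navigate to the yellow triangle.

turn right 129°, forward 3.0 m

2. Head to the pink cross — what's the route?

turn right 117°, forward 11.3 m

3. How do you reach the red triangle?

turn left 161°, forward 13.8 m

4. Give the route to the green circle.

turn right 169°, forward 9.8 m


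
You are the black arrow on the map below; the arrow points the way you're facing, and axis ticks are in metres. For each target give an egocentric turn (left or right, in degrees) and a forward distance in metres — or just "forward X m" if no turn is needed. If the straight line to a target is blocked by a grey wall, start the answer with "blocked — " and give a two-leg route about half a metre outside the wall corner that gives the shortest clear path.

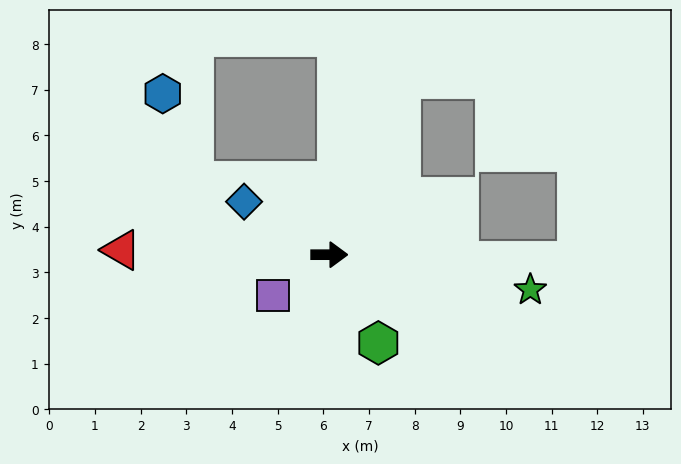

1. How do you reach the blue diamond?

turn left 148°, forward 2.2 m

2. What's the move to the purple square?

turn right 144°, forward 1.5 m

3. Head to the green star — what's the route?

turn right 10°, forward 4.5 m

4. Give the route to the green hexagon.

turn right 61°, forward 2.2 m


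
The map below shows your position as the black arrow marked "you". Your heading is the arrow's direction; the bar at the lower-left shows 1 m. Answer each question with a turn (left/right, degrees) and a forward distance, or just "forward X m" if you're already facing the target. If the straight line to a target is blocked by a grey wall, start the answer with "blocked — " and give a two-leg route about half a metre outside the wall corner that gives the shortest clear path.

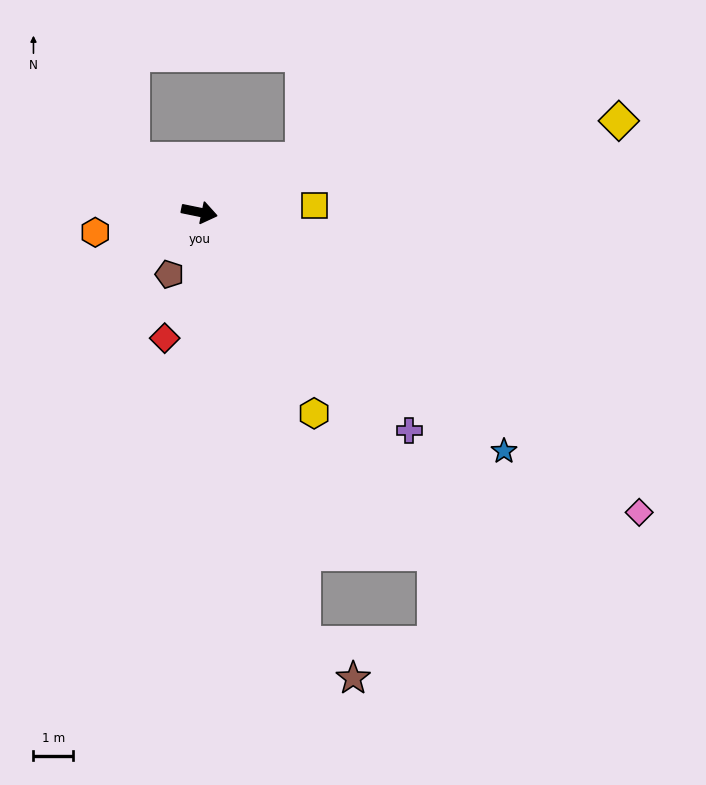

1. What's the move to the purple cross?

turn right 35°, forward 7.6 m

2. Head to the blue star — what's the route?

turn right 27°, forward 9.7 m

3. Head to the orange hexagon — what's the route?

turn right 157°, forward 2.7 m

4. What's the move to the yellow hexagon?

turn right 49°, forward 5.8 m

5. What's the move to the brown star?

blocked — turn right 65°, forward 11.2 m, then turn left 41°, forward 1.5 m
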